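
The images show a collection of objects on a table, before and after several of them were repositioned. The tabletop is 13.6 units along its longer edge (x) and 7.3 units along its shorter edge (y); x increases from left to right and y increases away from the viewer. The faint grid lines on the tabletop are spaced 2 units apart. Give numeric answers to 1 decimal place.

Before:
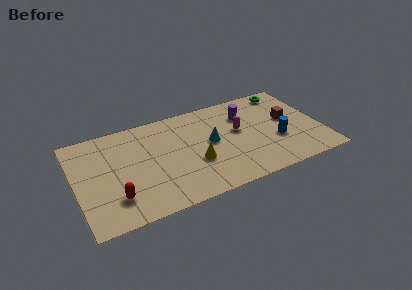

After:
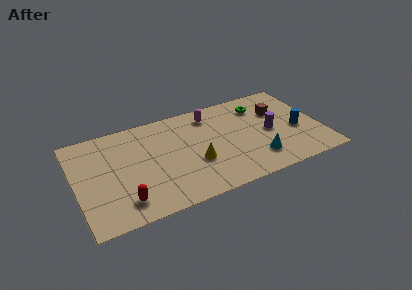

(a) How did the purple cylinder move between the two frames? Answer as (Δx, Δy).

(1.2, -1.8)

The purple cylinder started near (9.6, 5.3) and ended near (10.8, 3.5).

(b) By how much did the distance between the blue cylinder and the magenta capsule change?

+2.9

Before: roughly 2.5 units apart; after: 5.4. That's 2.9 units further apart.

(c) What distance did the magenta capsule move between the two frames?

2.3

The magenta capsule moved from about (9.1, 4.2) to (7.7, 6.0), a distance of √(1.4² + 1.8²) ≈ 2.3.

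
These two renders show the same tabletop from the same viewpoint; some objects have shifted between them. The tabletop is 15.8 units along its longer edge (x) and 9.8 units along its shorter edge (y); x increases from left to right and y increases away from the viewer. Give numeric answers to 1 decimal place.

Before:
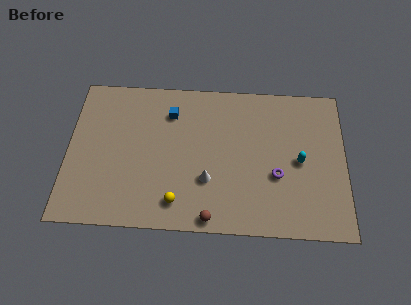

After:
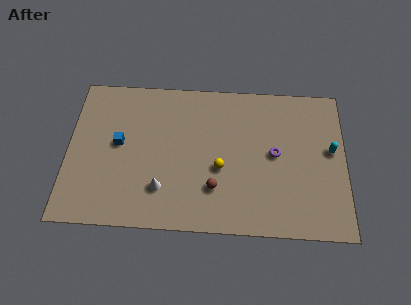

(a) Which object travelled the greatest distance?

the blue cube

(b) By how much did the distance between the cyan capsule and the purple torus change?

+1.6

Before: roughly 1.6 units apart; after: 3.2. That's 1.6 units further apart.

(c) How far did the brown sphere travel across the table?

1.9

From (8.2, 0.8) to (8.4, 2.7), the brown sphere covered √(0.2² + 1.9²) ≈ 1.9 units.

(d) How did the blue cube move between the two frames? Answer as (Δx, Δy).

(-2.9, -2.2)

The blue cube was at about (5.8, 7.5) and moved to about (2.9, 5.3).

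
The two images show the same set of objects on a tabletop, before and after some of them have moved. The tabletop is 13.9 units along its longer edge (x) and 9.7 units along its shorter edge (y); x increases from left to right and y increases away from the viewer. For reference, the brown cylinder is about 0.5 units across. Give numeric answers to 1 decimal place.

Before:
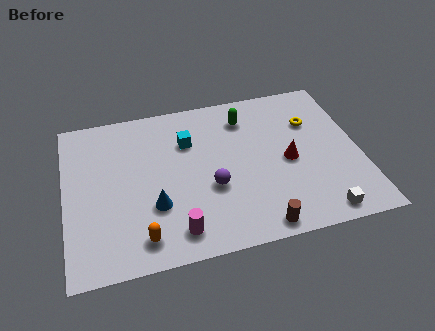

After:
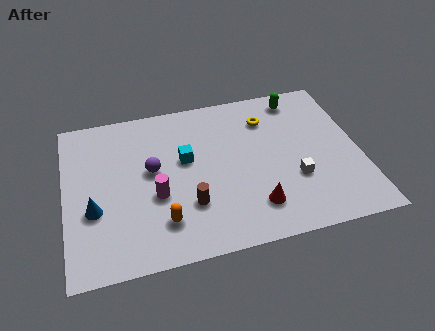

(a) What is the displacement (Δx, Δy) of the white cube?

(-1.0, 2.3)

The white cube started near (11.7, 1.0) and ended near (10.7, 3.3).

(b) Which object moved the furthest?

the brown cylinder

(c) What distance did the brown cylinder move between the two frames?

3.7

The brown cylinder moved from about (8.8, 0.9) to (5.7, 2.9), a distance of √(3.1² + 2.0²) ≈ 3.7.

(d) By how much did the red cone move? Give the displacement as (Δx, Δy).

(-1.8, -2.4)

The red cone was at about (10.5, 4.5) and moved to about (8.7, 2.1).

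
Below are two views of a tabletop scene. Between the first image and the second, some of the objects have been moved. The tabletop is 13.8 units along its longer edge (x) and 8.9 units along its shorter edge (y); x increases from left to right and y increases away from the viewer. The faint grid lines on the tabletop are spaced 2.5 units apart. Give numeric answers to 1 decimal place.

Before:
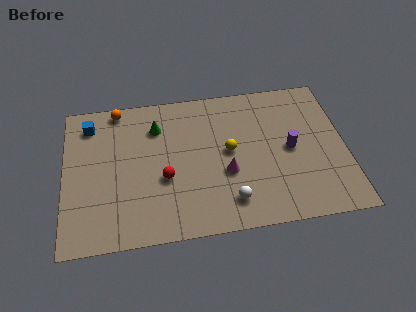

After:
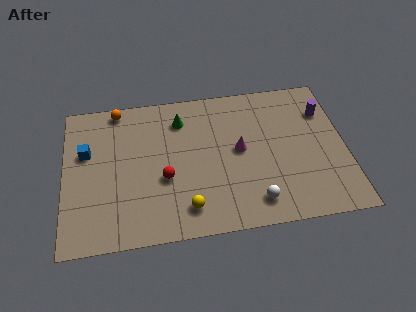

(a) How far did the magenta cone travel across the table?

1.5

The magenta cone was near (7.9, 3.4) before and (8.6, 4.7) after, so it travelled √(0.7² + 1.3²) ≈ 1.5 units.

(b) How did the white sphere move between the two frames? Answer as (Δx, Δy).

(1.2, -0.2)

The white sphere started near (8.0, 1.7) and ended near (9.2, 1.5).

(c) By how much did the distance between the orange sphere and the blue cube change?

+1.4

They were about 1.6 units apart before and 3.0 after — 1.4 units further apart.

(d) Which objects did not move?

the orange sphere and the red sphere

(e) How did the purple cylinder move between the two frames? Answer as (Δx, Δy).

(1.8, 2.1)

From the two frames, the purple cylinder sits at roughly (11.1, 4.4) before and (12.9, 6.5) after.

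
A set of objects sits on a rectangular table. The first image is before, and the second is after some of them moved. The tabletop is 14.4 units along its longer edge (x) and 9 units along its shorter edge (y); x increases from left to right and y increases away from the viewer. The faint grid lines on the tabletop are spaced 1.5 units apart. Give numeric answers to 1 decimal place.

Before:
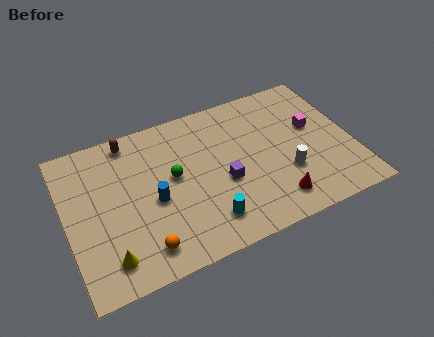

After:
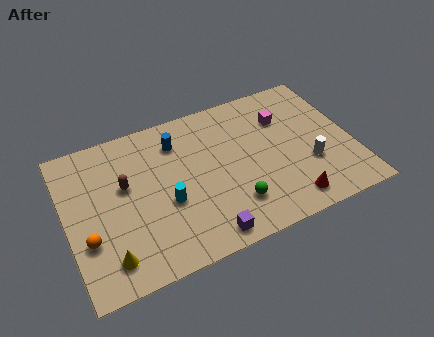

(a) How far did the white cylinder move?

1.2

The white cylinder was near (10.9, 3.0) before and (12.1, 3.1) after, so it travelled √(1.2² + 0.1²) ≈ 1.2 units.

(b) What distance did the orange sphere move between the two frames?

3.0

From (3.5, 1.5) to (0.9, 3.0), the orange sphere covered √(2.6² + 1.5²) ≈ 3.0 units.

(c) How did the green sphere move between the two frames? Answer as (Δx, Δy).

(2.7, -2.8)

The green sphere was at about (5.4, 5.0) and moved to about (8.1, 2.2).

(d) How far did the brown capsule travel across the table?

2.6

From (3.5, 8.0) to (3.0, 5.4), the brown capsule covered √(0.5² + 2.6²) ≈ 2.6 units.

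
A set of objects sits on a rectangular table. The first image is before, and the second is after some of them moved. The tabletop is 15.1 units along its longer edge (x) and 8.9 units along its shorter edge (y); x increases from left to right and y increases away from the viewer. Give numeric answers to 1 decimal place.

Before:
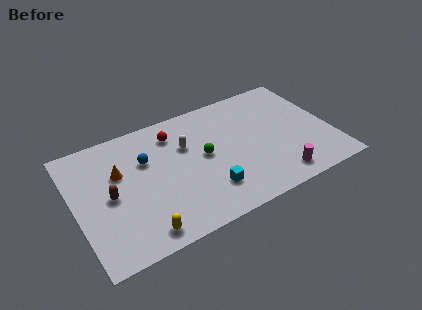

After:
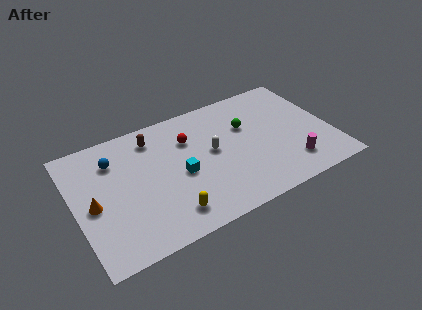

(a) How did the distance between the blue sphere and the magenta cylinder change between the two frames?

+2.5

Before: roughly 8.5 units apart; after: 11.0. That's 2.5 units further apart.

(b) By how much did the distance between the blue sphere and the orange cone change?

+1.4

The distance was about 1.6 in the first image and 3.0 in the second, so they moved 1.4 units further apart.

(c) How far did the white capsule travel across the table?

1.8

The white capsule was near (6.7, 5.9) before and (8.1, 4.8) after, so it travelled √(1.4² + 1.1²) ≈ 1.8 units.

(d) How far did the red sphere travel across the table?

1.1

The red sphere moved from about (6.1, 7.1) to (6.9, 6.3), a distance of √(0.8² + 0.8²) ≈ 1.1.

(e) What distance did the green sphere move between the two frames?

2.9

From (7.6, 4.7) to (10.3, 5.8), the green sphere covered √(2.7² + 1.1²) ≈ 2.9 units.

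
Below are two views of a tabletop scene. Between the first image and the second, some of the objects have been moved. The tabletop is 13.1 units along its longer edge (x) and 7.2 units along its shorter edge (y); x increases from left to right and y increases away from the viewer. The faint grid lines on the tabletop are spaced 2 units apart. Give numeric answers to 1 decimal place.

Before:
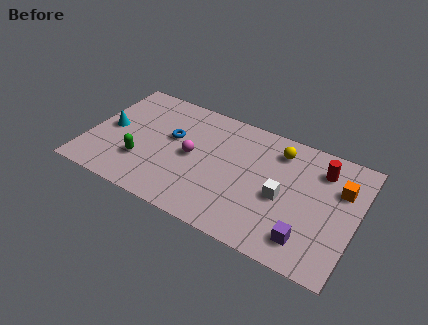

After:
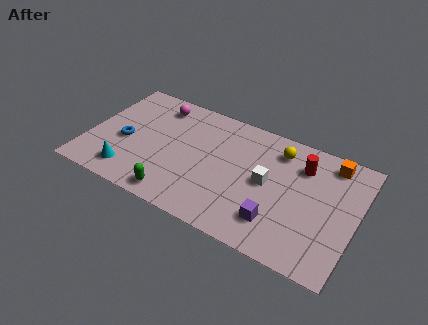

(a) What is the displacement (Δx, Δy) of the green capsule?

(1.9, -1.3)

The green capsule started near (2.8, 2.2) and ended near (4.7, 0.9).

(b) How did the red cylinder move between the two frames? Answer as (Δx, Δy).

(-0.9, -0.2)

From the two frames, the red cylinder sits at roughly (11.2, 5.6) before and (10.3, 5.4) after.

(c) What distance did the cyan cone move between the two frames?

2.6

The cyan cone moved from about (1.0, 3.6) to (2.3, 1.3), a distance of √(1.3² + 2.3²) ≈ 2.6.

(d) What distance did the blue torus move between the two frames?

2.5

The blue torus moved from about (4.0, 4.3) to (1.8, 3.1), a distance of √(2.2² + 1.2²) ≈ 2.5.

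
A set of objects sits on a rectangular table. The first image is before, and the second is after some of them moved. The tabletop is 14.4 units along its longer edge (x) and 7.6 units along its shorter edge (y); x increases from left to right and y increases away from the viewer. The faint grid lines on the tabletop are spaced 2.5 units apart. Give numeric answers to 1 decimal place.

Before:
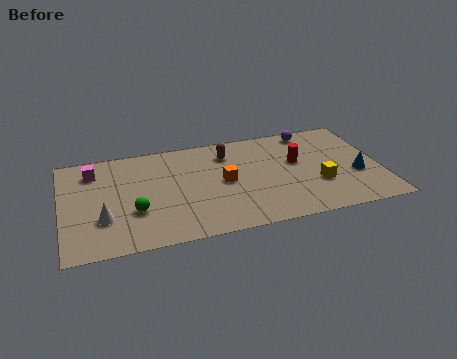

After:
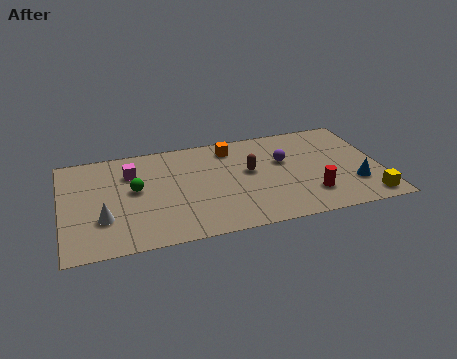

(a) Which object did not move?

the white cone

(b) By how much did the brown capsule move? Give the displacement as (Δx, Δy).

(0.9, -1.6)

The brown capsule was at about (7.6, 5.9) and moved to about (8.5, 4.3).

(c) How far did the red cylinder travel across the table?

2.6

The red cylinder was near (10.7, 4.5) before and (11.1, 1.9) after, so it travelled √(0.4² + 2.6²) ≈ 2.6 units.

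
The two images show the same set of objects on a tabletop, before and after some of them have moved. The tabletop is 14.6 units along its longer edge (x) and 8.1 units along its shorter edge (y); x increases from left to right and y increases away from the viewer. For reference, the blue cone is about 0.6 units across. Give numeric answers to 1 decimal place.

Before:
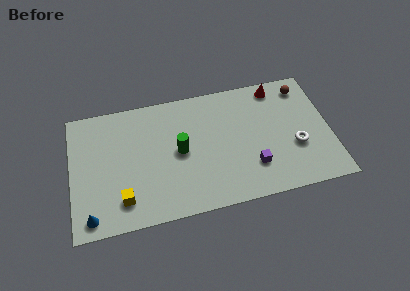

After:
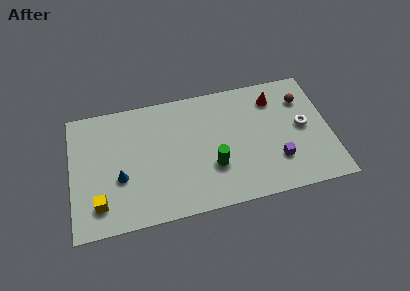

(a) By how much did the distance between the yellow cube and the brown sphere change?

+0.8

Before: roughly 11.7 units apart; after: 12.5. That's 0.8 units further apart.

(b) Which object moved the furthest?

the blue cone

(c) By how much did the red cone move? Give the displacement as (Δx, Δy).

(-0.2, -0.7)

The red cone was at about (11.8, 7.1) and moved to about (11.6, 6.4).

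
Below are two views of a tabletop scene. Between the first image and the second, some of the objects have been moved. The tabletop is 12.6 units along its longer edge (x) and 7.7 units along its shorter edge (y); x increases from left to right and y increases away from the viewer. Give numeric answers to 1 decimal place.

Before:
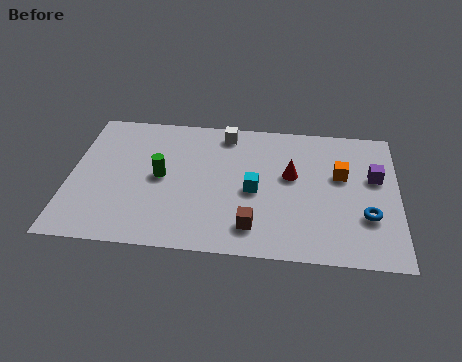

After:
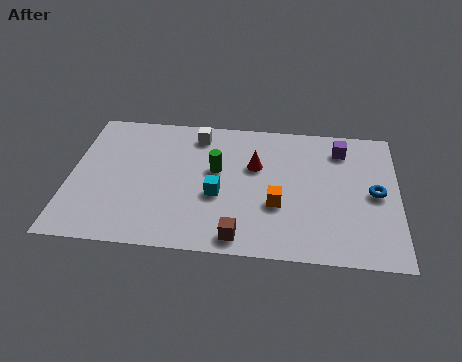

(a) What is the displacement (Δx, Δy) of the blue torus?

(0.3, 1.3)

The blue torus was at about (11.4, 2.5) and moved to about (11.7, 3.8).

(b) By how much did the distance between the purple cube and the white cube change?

-0.5

They were about 6.1 units apart before and 5.6 after — 0.5 units closer together.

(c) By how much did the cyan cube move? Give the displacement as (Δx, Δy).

(-1.4, -0.4)

The cyan cube started near (7.1, 3.5) and ended near (5.7, 3.1).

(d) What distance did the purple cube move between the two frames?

2.0

The purple cube was near (11.7, 4.7) before and (10.4, 6.2) after, so it travelled √(1.3² + 1.5²) ≈ 2.0 units.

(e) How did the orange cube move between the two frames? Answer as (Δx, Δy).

(-2.4, -1.9)

From the two frames, the orange cube sits at roughly (10.4, 4.7) before and (8.0, 2.8) after.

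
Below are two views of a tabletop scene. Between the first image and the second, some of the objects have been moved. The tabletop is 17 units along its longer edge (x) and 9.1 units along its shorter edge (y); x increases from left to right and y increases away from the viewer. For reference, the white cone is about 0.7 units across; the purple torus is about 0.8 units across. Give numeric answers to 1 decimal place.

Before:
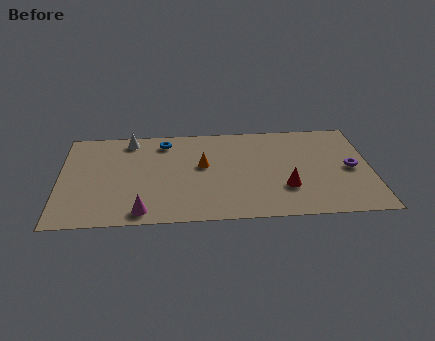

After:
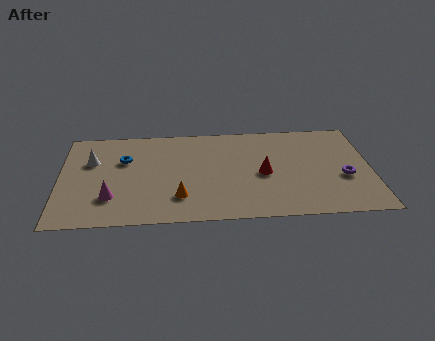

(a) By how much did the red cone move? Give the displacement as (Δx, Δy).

(-1.2, 1.4)

From the two frames, the red cone sits at roughly (12.3, 2.8) before and (11.1, 4.2) after.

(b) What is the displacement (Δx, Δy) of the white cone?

(-2.1, -1.9)

The white cone was at about (3.8, 7.9) and moved to about (1.7, 6.0).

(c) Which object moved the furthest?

the orange cone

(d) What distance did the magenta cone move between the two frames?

2.2

The magenta cone was near (4.5, 1.1) before and (2.8, 2.5) after, so it travelled √(1.7² + 1.4²) ≈ 2.2 units.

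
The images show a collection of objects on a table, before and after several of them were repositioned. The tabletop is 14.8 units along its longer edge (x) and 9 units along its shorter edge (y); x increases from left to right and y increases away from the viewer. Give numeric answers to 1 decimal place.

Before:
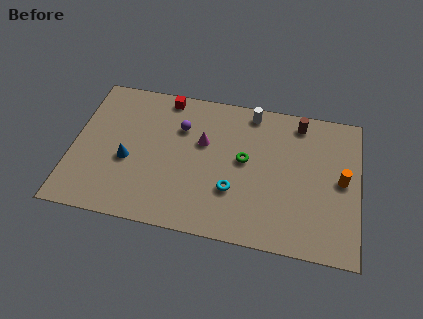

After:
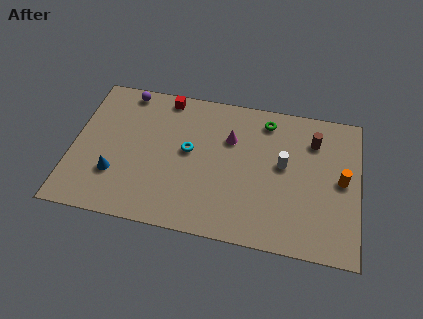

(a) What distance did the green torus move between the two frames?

2.9

From (8.9, 4.9) to (9.9, 7.6), the green torus covered √(1.0² + 2.7²) ≈ 2.9 units.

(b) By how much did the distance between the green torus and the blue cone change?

+2.9

They were about 6.1 units apart before and 9.0 after — 2.9 units further apart.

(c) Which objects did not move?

the orange cylinder and the red cube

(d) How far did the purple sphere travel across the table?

3.5

The purple sphere moved from about (5.5, 6.3) to (2.5, 8.1), a distance of √(3.0² + 1.8²) ≈ 3.5.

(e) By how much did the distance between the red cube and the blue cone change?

+1.2

The distance was about 4.7 in the first image and 5.9 in the second, so they moved 1.2 units further apart.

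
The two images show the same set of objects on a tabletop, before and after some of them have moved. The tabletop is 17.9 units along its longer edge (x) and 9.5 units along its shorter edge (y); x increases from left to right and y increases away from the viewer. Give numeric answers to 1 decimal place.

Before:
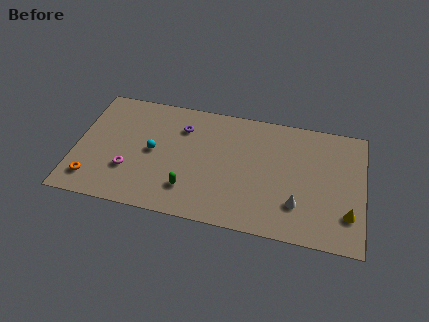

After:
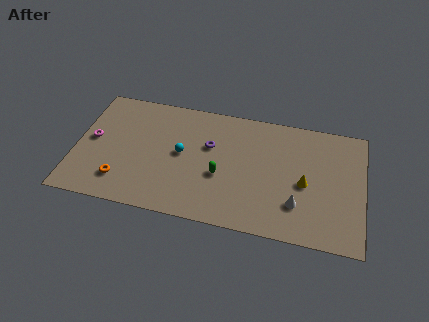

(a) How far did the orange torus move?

1.8

From (1.2, 1.8) to (3.0, 2.1), the orange torus covered √(1.8² + 0.3²) ≈ 1.8 units.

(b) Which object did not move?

the white cone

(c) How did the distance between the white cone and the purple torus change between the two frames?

-2.1

They were about 8.7 units apart before and 6.6 after — 2.1 units closer together.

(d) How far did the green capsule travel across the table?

2.4

The green capsule was near (7.2, 2.3) before and (9.1, 3.8) after, so it travelled √(1.9² + 1.5²) ≈ 2.4 units.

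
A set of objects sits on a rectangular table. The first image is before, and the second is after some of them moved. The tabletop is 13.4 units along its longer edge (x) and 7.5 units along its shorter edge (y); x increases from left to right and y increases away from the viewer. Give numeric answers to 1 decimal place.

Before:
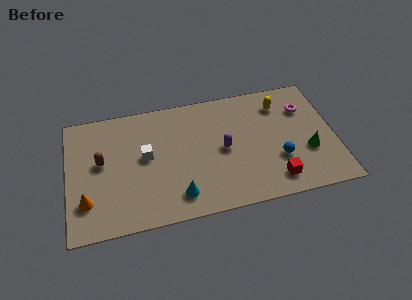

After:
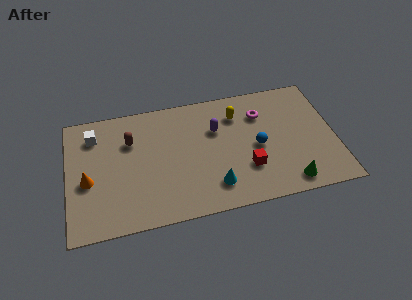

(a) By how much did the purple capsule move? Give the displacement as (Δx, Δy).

(-0.3, 1.3)

The purple capsule started near (7.8, 3.7) and ended near (7.5, 5.0).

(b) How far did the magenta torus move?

2.2

The magenta torus moved from about (12.0, 5.4) to (9.8, 5.5), a distance of √(2.2² + 0.1²) ≈ 2.2.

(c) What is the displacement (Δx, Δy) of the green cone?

(-1.1, -1.7)

The green cone started near (12.0, 2.7) and ended near (10.9, 1.0).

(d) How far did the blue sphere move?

1.4

The blue sphere was near (10.5, 2.5) before and (9.5, 3.5) after, so it travelled √(1.0² + 1.0²) ≈ 1.4 units.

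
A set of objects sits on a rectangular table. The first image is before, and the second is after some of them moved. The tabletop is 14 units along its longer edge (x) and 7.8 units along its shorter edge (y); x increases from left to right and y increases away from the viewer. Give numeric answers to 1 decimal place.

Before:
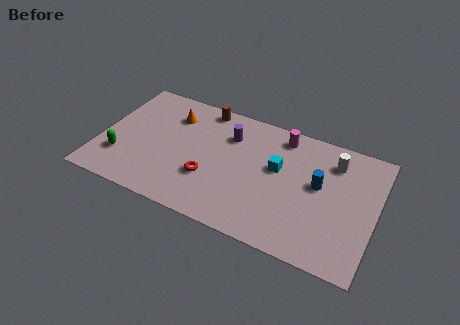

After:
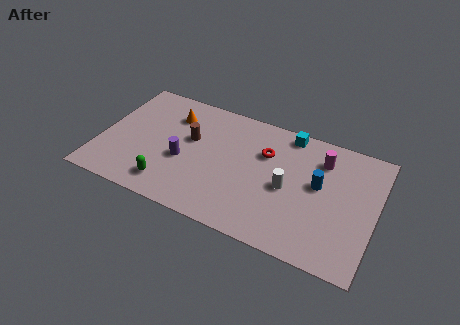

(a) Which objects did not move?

the orange cone and the blue cylinder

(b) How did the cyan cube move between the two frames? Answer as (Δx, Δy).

(0.3, 2.4)

From the two frames, the cyan cube sits at roughly (9.0, 4.6) before and (9.3, 7.0) after.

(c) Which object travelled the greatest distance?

the red torus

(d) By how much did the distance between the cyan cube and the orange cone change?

+0.3

Before: roughly 5.7 units apart; after: 6.0. That's 0.3 units further apart.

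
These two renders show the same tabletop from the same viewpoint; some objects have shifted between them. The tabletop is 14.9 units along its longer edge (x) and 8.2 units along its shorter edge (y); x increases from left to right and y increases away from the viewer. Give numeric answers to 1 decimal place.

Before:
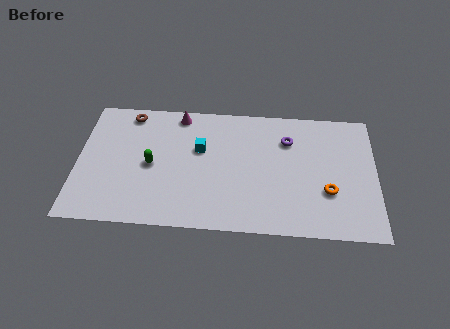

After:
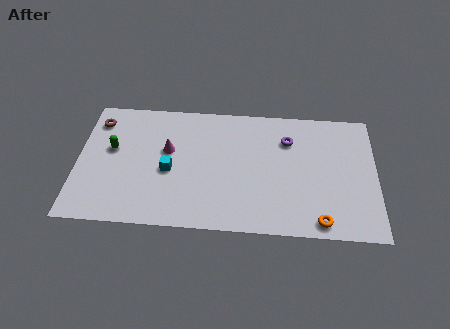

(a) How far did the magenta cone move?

2.5

From (5.0, 7.3) to (4.5, 4.9), the magenta cone covered √(0.5² + 2.4²) ≈ 2.5 units.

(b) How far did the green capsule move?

2.2

The green capsule moved from about (3.7, 3.9) to (1.7, 4.8), a distance of √(2.0² + 0.9²) ≈ 2.2.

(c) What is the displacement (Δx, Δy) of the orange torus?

(-0.4, -1.9)

From the two frames, the orange torus sits at roughly (12.5, 2.8) before and (12.1, 0.9) after.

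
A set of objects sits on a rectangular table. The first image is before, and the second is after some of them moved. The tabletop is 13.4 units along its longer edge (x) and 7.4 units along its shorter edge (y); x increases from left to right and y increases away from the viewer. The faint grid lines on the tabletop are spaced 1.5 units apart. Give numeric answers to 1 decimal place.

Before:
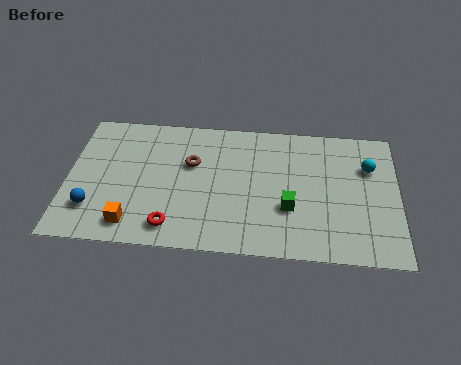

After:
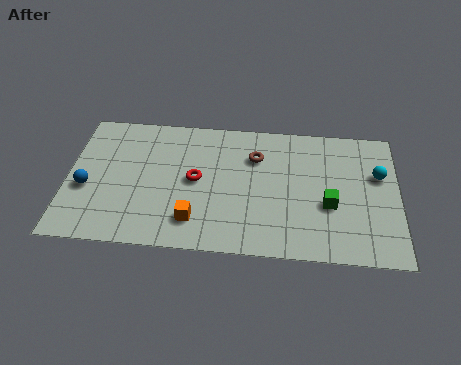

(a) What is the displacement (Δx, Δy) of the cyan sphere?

(0.4, -0.4)

The cyan sphere was at about (12.2, 5.1) and moved to about (12.6, 4.7).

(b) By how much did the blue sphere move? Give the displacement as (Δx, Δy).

(-0.3, 1.1)

The blue sphere was at about (1.1, 1.9) and moved to about (0.8, 3.0).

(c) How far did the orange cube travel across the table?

2.5

From (2.7, 1.2) to (5.2, 1.6), the orange cube covered √(2.5² + 0.4²) ≈ 2.5 units.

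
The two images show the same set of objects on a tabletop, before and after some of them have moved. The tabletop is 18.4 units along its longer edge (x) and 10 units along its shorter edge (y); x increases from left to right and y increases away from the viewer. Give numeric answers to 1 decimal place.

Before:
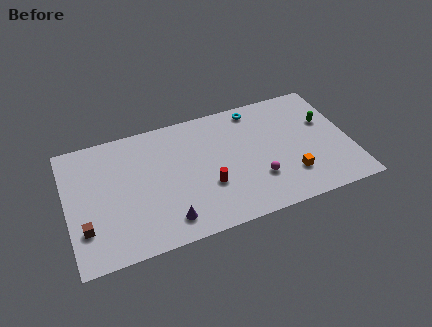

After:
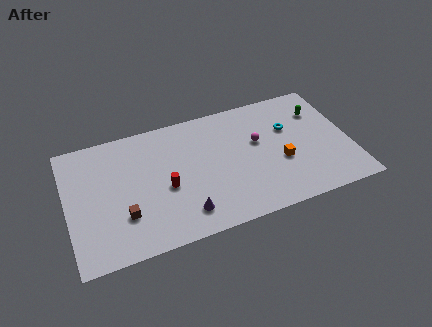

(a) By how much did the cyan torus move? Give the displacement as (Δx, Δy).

(2.0, -2.3)

The cyan torus started near (12.6, 8.8) and ended near (14.6, 6.5).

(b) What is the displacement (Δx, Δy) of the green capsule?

(-0.3, 1.0)

From the two frames, the green capsule sits at roughly (17.0, 6.3) before and (16.7, 7.3) after.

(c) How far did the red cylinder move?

2.8

From (9.0, 3.5) to (6.3, 4.3), the red cylinder covered √(2.7² + 0.8²) ≈ 2.8 units.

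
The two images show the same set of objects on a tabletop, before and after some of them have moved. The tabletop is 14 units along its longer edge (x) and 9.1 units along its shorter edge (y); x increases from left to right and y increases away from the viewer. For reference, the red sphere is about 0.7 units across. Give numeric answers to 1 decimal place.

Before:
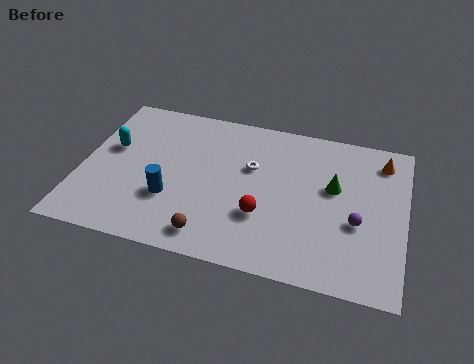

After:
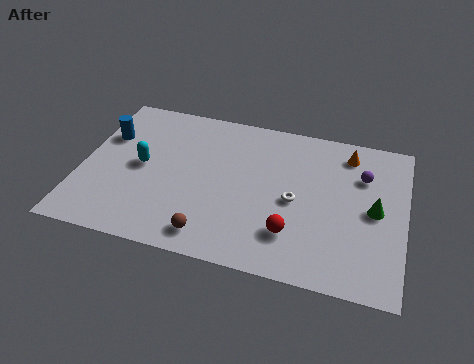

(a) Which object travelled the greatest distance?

the blue cylinder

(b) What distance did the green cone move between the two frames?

2.0

The green cone moved from about (10.9, 5.4) to (12.7, 4.5), a distance of √(1.8² + 0.9²) ≈ 2.0.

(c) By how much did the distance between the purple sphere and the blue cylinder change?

+3.2

They were about 8.0 units apart before and 11.2 after — 3.2 units further apart.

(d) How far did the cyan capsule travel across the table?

1.6

The cyan capsule was near (1.2, 5.4) before and (2.6, 4.6) after, so it travelled √(1.4² + 0.8²) ≈ 1.6 units.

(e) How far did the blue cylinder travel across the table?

4.4

From (4.0, 3.0) to (0.9, 6.1), the blue cylinder covered √(3.1² + 3.1²) ≈ 4.4 units.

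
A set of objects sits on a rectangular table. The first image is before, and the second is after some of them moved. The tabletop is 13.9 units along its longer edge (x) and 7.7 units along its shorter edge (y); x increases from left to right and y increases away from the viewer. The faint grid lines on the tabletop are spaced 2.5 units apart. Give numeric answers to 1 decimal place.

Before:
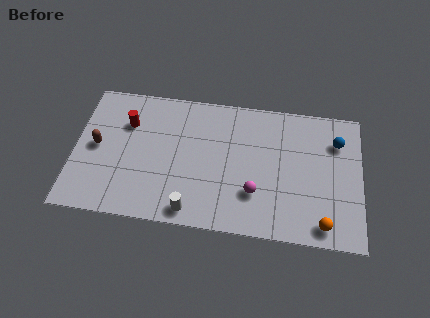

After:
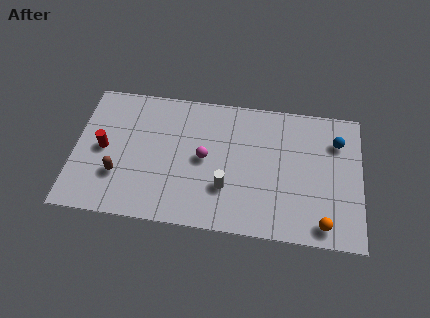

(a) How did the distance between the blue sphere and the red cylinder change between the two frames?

+1.3

The distance was about 10.2 in the first image and 11.5 in the second, so they moved 1.3 units further apart.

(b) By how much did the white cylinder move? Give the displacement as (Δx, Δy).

(1.6, 1.5)

From the two frames, the white cylinder sits at roughly (5.8, 0.9) before and (7.4, 2.4) after.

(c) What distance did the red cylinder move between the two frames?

1.9

The red cylinder was near (2.5, 5.4) before and (1.4, 3.8) after, so it travelled √(1.1² + 1.6²) ≈ 1.9 units.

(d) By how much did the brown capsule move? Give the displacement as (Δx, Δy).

(1.1, -1.5)

From the two frames, the brown capsule sits at roughly (1.1, 3.9) before and (2.2, 2.4) after.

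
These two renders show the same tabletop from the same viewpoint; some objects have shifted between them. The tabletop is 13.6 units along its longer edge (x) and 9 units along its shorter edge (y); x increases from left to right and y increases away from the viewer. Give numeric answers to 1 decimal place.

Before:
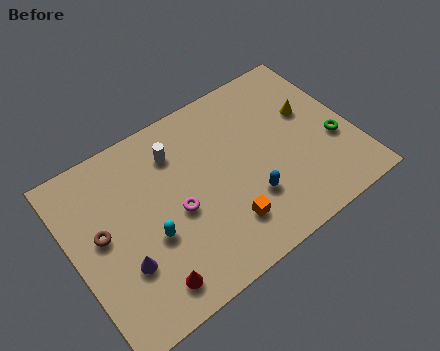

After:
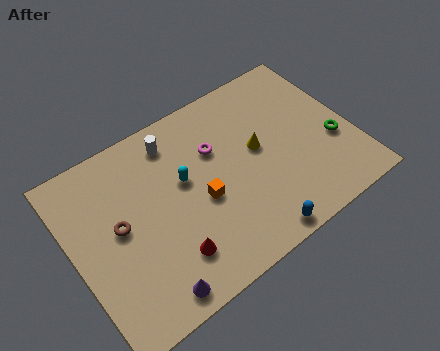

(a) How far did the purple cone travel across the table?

2.1

From (2.1, 2.9) to (3.0, 1.0), the purple cone covered √(0.9² + 1.9²) ≈ 2.1 units.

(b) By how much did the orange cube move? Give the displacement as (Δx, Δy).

(-0.8, 1.8)

The orange cube started near (6.9, 2.1) and ended near (6.1, 3.9).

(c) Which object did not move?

the green torus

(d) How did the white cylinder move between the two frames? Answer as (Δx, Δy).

(0.0, 0.6)

The white cylinder started near (5.4, 6.9) and ended near (5.4, 7.5).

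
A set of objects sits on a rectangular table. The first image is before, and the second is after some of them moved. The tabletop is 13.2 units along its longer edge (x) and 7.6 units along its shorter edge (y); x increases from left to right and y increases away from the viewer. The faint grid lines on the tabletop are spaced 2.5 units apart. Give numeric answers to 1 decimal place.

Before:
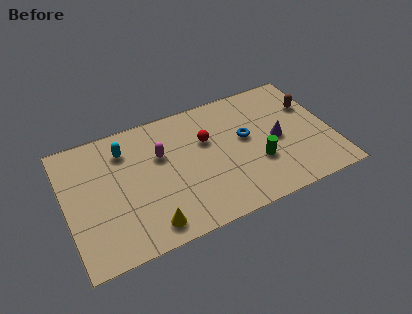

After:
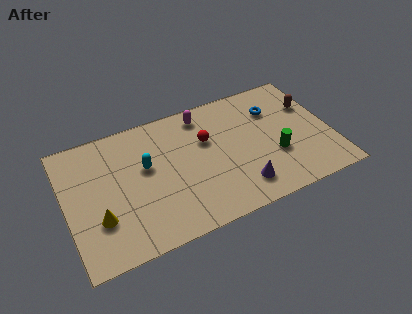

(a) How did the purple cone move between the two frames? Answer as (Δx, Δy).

(-2.1, -2.1)

The purple cone started near (10.5, 3.6) and ended near (8.4, 1.5).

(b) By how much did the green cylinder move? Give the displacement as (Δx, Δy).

(0.9, 0.1)

From the two frames, the green cylinder sits at roughly (9.4, 2.6) before and (10.3, 2.7) after.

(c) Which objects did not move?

the brown capsule and the red sphere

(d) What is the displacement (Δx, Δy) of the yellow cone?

(-2.3, 1.3)

The yellow cone was at about (3.8, 1.1) and moved to about (1.5, 2.4).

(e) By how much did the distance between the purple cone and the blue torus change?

+2.9

They were about 1.7 units apart before and 4.6 after — 2.9 units further apart.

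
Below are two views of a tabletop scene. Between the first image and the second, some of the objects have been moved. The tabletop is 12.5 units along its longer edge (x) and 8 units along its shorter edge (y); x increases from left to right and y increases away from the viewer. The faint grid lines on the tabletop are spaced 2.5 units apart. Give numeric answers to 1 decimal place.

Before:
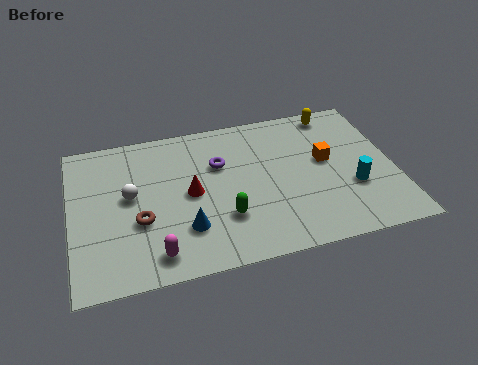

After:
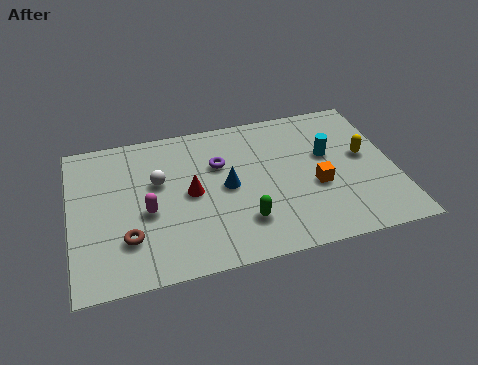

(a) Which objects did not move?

the red cone and the purple torus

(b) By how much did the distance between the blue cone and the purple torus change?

-2.1

Before: roughly 3.4 units apart; after: 1.3. That's 2.1 units closer together.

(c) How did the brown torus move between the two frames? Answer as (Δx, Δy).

(-0.5, -0.8)

The brown torus was at about (2.6, 3.0) and moved to about (2.1, 2.2).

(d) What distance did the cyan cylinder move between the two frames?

2.2

From (10.8, 2.8) to (10.0, 4.8), the cyan cylinder covered √(0.8² + 2.0²) ≈ 2.2 units.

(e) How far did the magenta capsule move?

2.2

From (3.1, 1.2) to (2.9, 3.4), the magenta capsule covered √(0.2² + 2.2²) ≈ 2.2 units.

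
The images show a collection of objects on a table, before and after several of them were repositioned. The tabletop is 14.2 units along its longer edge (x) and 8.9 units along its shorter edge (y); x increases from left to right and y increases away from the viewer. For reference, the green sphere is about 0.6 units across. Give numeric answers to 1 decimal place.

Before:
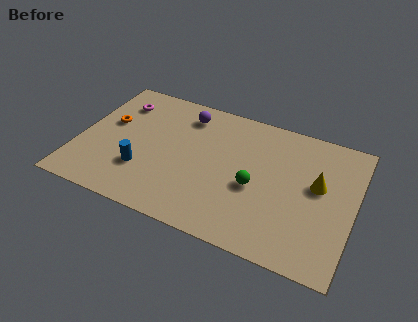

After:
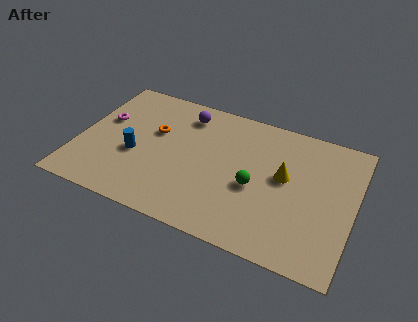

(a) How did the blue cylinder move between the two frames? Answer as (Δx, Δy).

(-0.5, 0.9)

The blue cylinder was at about (3.5, 2.7) and moved to about (3.0, 3.6).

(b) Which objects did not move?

the green sphere and the purple sphere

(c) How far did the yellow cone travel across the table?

1.7

The yellow cone moved from about (12.3, 5.1) to (10.6, 5.0), a distance of √(1.7² + 0.1²) ≈ 1.7.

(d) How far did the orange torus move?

2.4

The orange torus was near (1.4, 5.3) before and (3.8, 5.5) after, so it travelled √(2.4² + 0.2²) ≈ 2.4 units.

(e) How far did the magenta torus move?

1.6

The magenta torus was near (1.7, 6.9) before and (1.1, 5.4) after, so it travelled √(0.6² + 1.5²) ≈ 1.6 units.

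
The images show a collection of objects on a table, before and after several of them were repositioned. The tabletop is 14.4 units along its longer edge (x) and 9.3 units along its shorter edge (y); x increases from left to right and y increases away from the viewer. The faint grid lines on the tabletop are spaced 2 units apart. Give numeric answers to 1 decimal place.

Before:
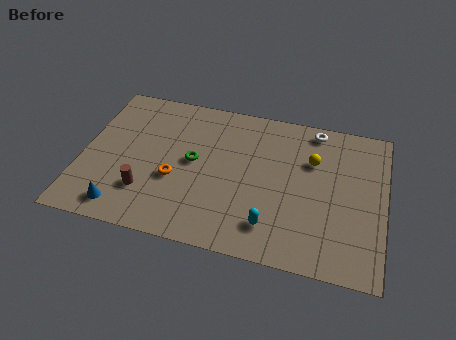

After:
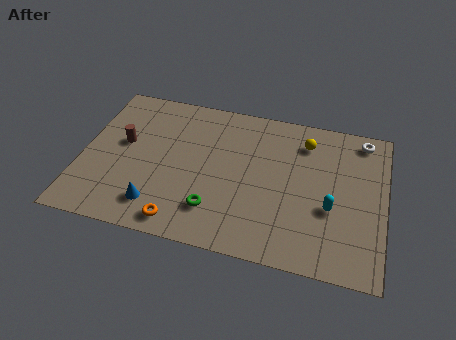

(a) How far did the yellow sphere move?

1.2

The yellow sphere moved from about (10.9, 6.3) to (10.5, 7.4), a distance of √(0.4² + 1.1²) ≈ 1.2.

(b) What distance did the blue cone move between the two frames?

1.7

The blue cone moved from about (2.2, 1.3) to (3.8, 1.8), a distance of √(1.6² + 0.5²) ≈ 1.7.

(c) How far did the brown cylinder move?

3.1

The brown cylinder moved from about (3.2, 2.5) to (1.9, 5.3), a distance of √(1.3² + 2.8²) ≈ 3.1.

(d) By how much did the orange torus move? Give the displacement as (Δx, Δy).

(0.5, -2.5)

The orange torus started near (4.5, 3.6) and ended near (5.0, 1.1).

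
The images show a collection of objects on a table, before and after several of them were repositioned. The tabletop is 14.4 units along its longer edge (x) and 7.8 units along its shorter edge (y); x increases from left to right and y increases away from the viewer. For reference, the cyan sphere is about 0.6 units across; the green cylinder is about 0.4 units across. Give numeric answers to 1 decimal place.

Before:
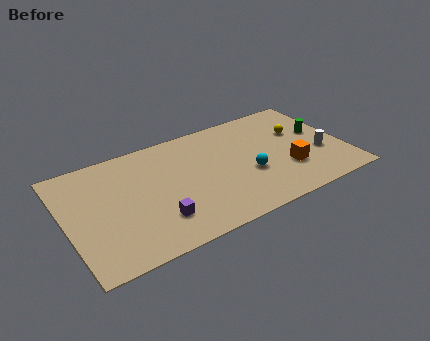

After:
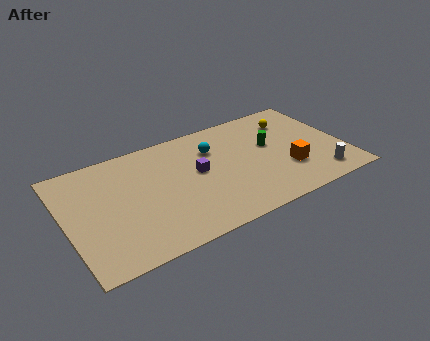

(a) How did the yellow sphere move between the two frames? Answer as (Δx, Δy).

(-0.2, 1.0)

The yellow sphere was at about (12.3, 5.0) and moved to about (12.1, 6.0).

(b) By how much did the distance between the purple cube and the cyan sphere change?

-3.4

The distance was about 5.0 in the first image and 1.6 in the second, so they moved 3.4 units closer together.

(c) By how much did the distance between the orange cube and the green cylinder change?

-0.6

They were about 2.8 units apart before and 2.2 after — 0.6 units closer together.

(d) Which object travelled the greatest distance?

the purple cube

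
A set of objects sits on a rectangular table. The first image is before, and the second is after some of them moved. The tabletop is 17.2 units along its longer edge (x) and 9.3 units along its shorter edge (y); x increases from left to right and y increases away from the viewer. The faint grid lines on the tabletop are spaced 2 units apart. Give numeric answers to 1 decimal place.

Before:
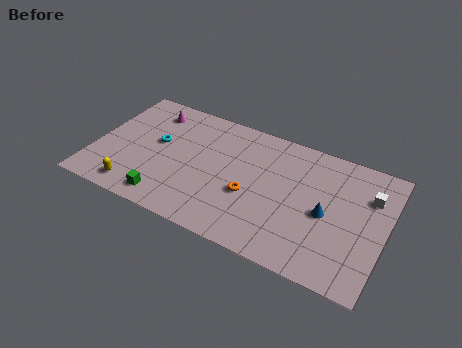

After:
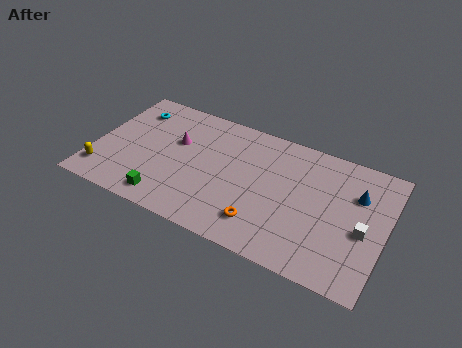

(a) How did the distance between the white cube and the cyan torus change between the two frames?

+2.0

They were about 12.6 units apart before and 14.6 after — 2.0 units further apart.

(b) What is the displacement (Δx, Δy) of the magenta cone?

(1.8, -1.8)

The magenta cone was at about (2.9, 7.6) and moved to about (4.7, 5.8).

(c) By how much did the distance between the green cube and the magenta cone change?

-2.1

Before: roughly 6.6 units apart; after: 4.5. That's 2.1 units closer together.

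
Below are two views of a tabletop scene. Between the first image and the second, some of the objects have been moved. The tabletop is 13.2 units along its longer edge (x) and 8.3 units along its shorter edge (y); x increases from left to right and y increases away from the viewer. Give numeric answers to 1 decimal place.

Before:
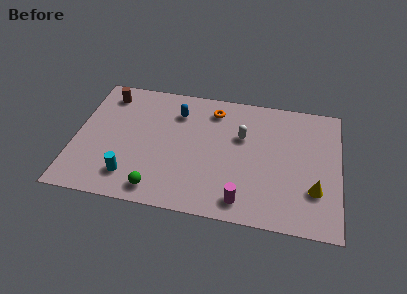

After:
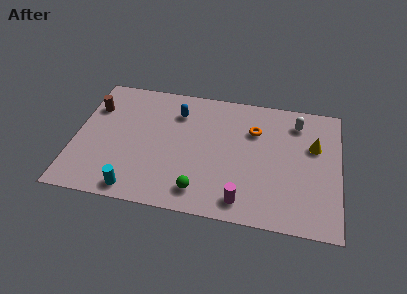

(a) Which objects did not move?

the blue capsule and the magenta cylinder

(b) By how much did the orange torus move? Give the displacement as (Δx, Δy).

(2.1, -1.0)

From the two frames, the orange torus sits at roughly (6.8, 6.8) before and (8.9, 5.8) after.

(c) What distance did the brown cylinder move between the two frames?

1.2

The brown cylinder moved from about (1.4, 6.9) to (0.8, 5.9), a distance of √(0.6² + 1.0²) ≈ 1.2.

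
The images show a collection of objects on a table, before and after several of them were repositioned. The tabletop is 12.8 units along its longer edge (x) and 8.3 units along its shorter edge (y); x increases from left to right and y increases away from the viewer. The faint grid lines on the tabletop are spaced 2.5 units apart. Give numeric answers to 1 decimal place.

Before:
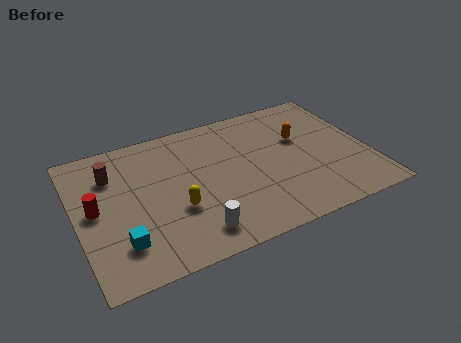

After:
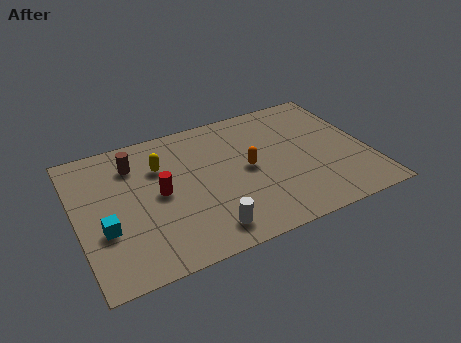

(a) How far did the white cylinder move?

0.5

From (4.8, 1.4) to (5.3, 1.3), the white cylinder covered √(0.5² + 0.1²) ≈ 0.5 units.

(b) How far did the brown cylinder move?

1.0

The brown cylinder was near (1.7, 6.1) before and (2.7, 6.4) after, so it travelled √(1.0² + 0.3²) ≈ 1.0 units.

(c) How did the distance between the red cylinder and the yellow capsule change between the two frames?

-2.0

Before: roughly 3.6 units apart; after: 1.6. That's 2.0 units closer together.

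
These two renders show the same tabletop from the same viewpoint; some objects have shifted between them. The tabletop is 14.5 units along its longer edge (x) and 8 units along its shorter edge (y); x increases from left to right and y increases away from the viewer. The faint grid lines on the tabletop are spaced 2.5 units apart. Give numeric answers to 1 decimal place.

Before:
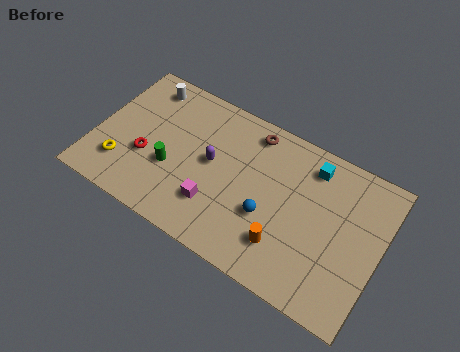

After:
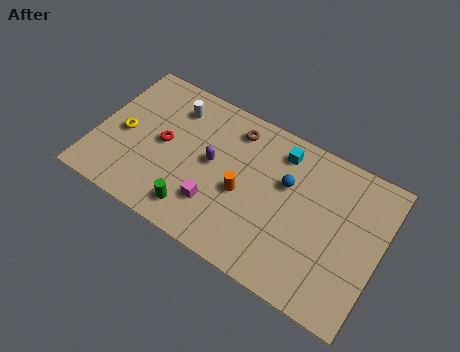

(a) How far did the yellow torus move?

1.7

From (1.6, 2.0) to (1.4, 3.7), the yellow torus covered √(0.2² + 1.7²) ≈ 1.7 units.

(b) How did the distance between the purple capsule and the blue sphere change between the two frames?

+0.4

They were about 3.4 units apart before and 3.8 after — 0.4 units further apart.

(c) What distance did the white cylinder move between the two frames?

1.7

The white cylinder moved from about (2.0, 6.8) to (3.6, 6.3), a distance of √(1.6² + 0.5²) ≈ 1.7.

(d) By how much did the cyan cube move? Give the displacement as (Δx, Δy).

(-1.6, 0.0)

The cyan cube started near (10.7, 6.6) and ended near (9.1, 6.6).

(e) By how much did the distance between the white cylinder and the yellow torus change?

-1.4

They were about 4.8 units apart before and 3.4 after — 1.4 units closer together.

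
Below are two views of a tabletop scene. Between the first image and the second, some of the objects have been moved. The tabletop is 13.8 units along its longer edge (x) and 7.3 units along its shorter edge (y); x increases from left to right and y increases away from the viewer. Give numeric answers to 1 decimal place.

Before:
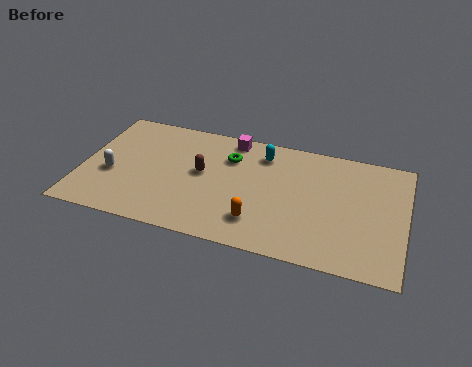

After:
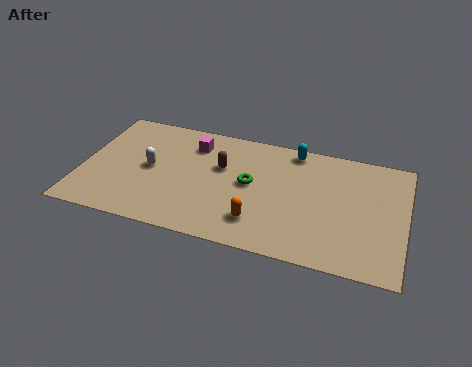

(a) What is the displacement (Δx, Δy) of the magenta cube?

(-1.6, -0.8)

The magenta cube was at about (6.2, 6.5) and moved to about (4.6, 5.7).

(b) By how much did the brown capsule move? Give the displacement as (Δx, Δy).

(0.8, 0.6)

From the two frames, the brown capsule sits at roughly (5.1, 4.0) before and (5.9, 4.6) after.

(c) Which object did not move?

the orange capsule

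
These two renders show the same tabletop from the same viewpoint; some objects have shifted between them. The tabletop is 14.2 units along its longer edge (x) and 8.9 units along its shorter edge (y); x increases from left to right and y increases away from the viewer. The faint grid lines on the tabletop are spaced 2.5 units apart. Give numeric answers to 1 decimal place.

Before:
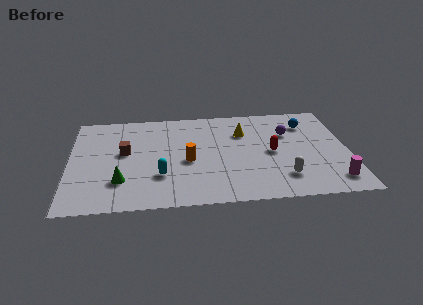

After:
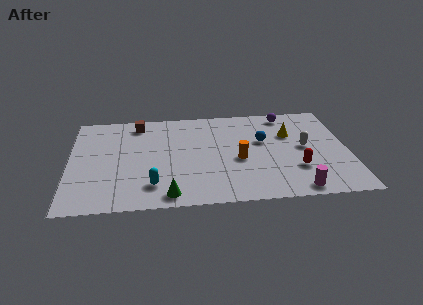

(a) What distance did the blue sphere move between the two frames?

2.7

The blue sphere was near (12.2, 6.8) before and (9.9, 5.4) after, so it travelled √(2.3² + 1.4²) ≈ 2.7 units.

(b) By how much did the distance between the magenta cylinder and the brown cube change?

-0.7

The distance was about 11.1 in the first image and 10.4 in the second, so they moved 0.7 units closer together.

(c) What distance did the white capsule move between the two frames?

2.9

The white capsule moved from about (10.8, 2.0) to (12.0, 4.6), a distance of √(1.2² + 2.6²) ≈ 2.9.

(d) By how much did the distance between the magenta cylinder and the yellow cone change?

-1.5

Before: roughly 6.5 units apart; after: 5.0. That's 1.5 units closer together.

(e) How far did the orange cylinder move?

2.6

From (6.0, 3.9) to (8.6, 3.8), the orange cylinder covered √(2.6² + 0.1²) ≈ 2.6 units.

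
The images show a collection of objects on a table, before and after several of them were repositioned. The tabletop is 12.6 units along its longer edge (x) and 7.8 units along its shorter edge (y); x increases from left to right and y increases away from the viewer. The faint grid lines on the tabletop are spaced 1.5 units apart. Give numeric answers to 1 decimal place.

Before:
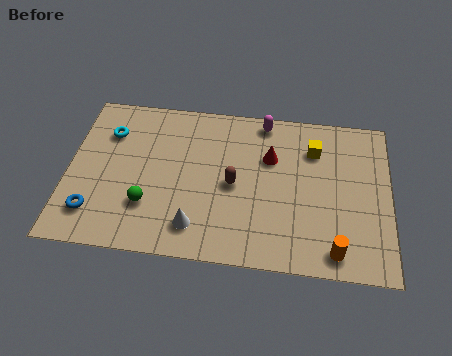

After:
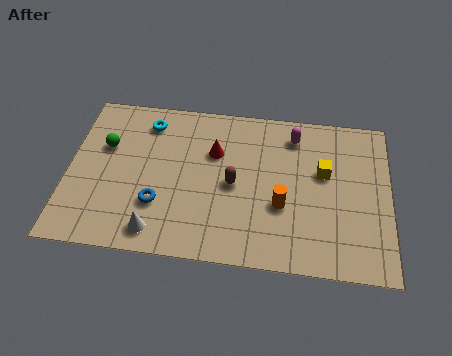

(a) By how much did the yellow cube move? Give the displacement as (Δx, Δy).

(0.4, -1.1)

From the two frames, the yellow cube sits at roughly (9.6, 5.8) before and (10.0, 4.7) after.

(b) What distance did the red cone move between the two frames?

2.2

From (7.9, 5.2) to (5.7, 5.2), the red cone covered √(2.2² + 0.0²) ≈ 2.2 units.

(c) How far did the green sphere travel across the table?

3.2

The green sphere moved from about (3.2, 2.3) to (1.4, 5.0), a distance of √(1.8² + 2.7²) ≈ 3.2.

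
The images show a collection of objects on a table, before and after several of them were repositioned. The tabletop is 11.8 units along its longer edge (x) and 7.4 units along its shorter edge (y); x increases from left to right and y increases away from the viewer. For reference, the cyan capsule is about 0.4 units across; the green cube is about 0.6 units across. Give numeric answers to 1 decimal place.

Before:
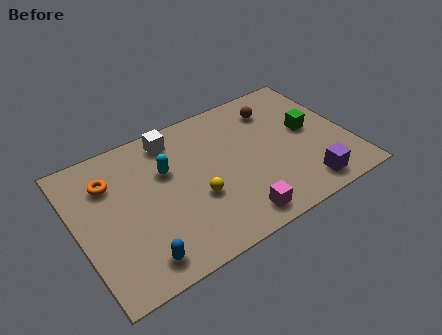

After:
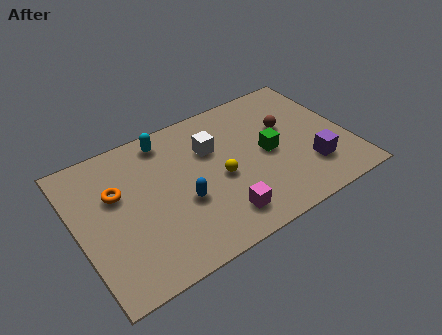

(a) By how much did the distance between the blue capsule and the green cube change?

-4.5

The distance was about 8.5 in the first image and 4.0 in the second, so they moved 4.5 units closer together.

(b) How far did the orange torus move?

0.7

From (1.6, 5.4) to (1.8, 4.7), the orange torus covered √(0.2² + 0.7²) ≈ 0.7 units.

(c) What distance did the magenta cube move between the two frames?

0.7

The magenta cube moved from about (6.4, 1.0) to (5.8, 1.4), a distance of √(0.6² + 0.4²) ≈ 0.7.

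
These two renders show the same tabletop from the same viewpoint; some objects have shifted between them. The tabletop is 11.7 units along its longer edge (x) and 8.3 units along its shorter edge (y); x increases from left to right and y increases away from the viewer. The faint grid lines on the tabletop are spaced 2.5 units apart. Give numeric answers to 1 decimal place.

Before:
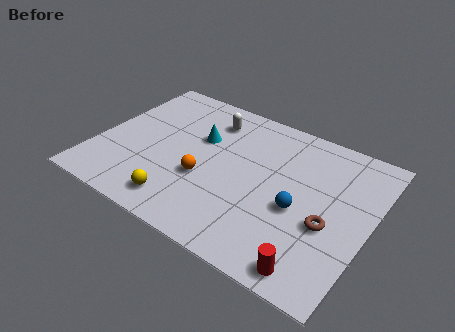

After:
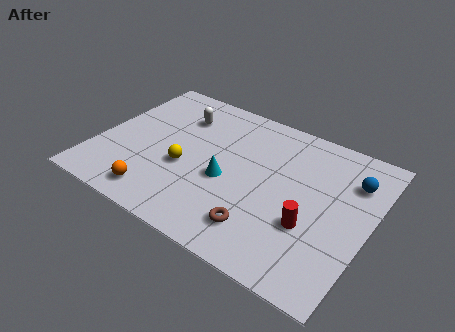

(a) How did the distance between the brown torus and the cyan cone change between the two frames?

-3.7

The distance was about 6.2 in the first image and 2.5 in the second, so they moved 3.7 units closer together.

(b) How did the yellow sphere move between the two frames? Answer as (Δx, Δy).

(-0.2, 2.0)

From the two frames, the yellow sphere sits at roughly (4.1, 1.3) before and (3.9, 3.3) after.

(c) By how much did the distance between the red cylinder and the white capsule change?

-0.8

Before: roughly 7.9 units apart; after: 7.1. That's 0.8 units closer together.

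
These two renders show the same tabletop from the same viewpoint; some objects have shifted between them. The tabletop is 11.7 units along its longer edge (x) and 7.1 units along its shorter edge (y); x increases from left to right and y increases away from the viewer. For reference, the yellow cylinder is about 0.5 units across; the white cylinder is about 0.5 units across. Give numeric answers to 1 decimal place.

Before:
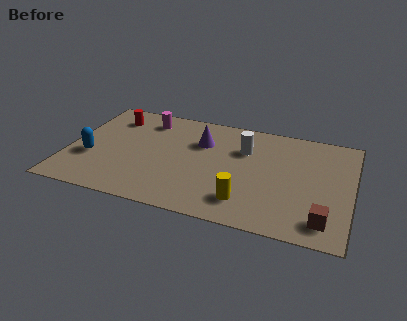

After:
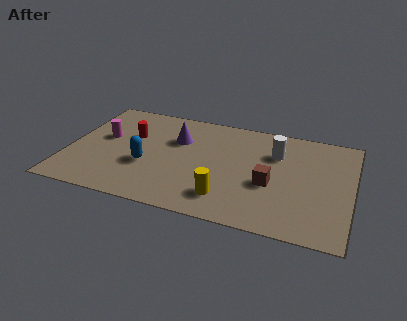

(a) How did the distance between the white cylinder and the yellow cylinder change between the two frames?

+0.5

They were about 3.4 units apart before and 3.9 after — 0.5 units further apart.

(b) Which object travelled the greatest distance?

the brown cube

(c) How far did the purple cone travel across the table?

1.0

The purple cone was near (5.4, 4.9) before and (4.4, 4.8) after, so it travelled √(1.0² + 0.1²) ≈ 1.0 units.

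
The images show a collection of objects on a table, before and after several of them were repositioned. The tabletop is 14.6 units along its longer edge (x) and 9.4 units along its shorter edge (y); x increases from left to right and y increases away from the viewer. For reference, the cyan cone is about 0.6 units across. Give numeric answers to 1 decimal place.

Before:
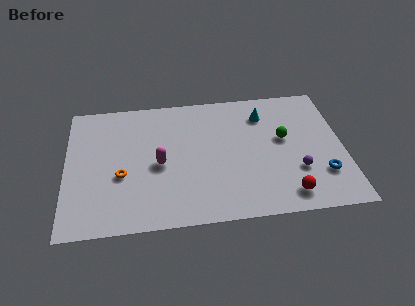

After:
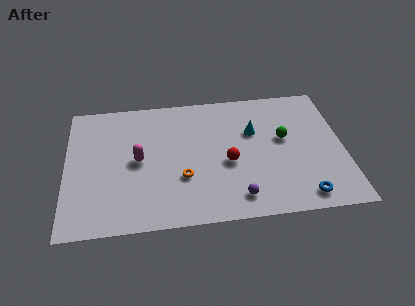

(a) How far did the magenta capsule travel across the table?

1.2

From (4.9, 4.3) to (3.8, 4.7), the magenta capsule covered √(1.1² + 0.4²) ≈ 1.2 units.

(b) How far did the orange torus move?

3.2

From (2.9, 3.7) to (6.1, 3.2), the orange torus covered √(3.2² + 0.5²) ≈ 3.2 units.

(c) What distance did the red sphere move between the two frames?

4.0

The red sphere was near (11.5, 1.4) before and (8.5, 4.0) after, so it travelled √(3.0² + 2.6²) ≈ 4.0 units.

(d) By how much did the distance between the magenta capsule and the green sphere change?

+1.0

The distance was about 6.7 in the first image and 7.7 in the second, so they moved 1.0 units further apart.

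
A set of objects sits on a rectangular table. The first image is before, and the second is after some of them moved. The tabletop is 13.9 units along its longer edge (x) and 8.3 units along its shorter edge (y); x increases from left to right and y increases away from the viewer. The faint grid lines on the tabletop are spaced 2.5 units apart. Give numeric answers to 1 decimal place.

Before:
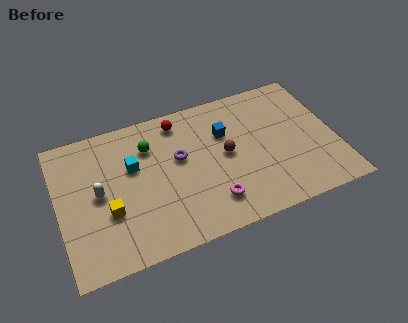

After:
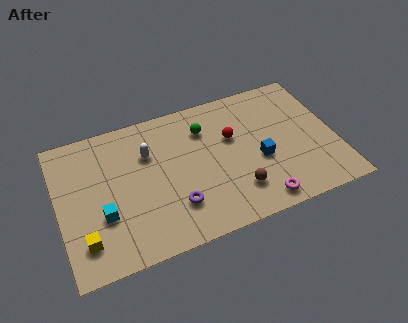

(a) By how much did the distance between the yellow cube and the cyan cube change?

-1.1

Before: roughly 2.6 units apart; after: 1.5. That's 1.1 units closer together.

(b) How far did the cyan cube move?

2.9

The cyan cube was near (3.8, 5.2) before and (2.1, 2.9) after, so it travelled √(1.7² + 2.3²) ≈ 2.9 units.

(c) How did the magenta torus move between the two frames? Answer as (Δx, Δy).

(2.3, -0.8)

The magenta torus was at about (7.4, 1.8) and moved to about (9.7, 1.0).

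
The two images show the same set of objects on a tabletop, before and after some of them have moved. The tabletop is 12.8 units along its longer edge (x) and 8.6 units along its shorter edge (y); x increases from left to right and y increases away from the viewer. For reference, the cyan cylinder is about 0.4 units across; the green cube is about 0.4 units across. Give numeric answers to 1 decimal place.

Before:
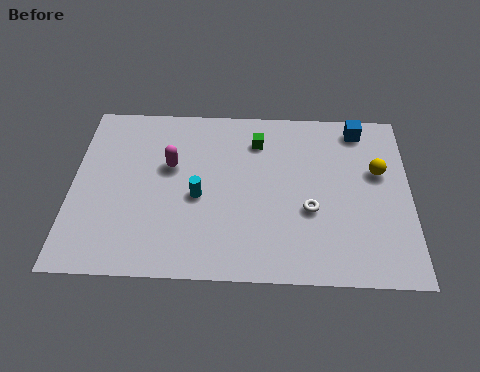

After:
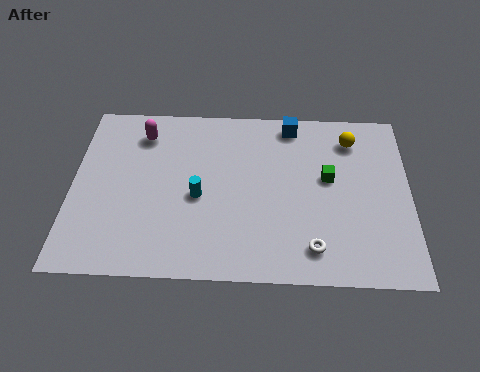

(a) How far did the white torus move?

1.8

The white torus moved from about (9.0, 3.3) to (9.1, 1.5), a distance of √(0.1² + 1.8²) ≈ 1.8.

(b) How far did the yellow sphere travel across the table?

1.9

The yellow sphere moved from about (11.6, 5.3) to (10.6, 6.9), a distance of √(1.0² + 1.6²) ≈ 1.9.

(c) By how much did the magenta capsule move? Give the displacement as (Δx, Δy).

(-1.1, 1.6)

The magenta capsule started near (3.7, 5.3) and ended near (2.6, 6.9).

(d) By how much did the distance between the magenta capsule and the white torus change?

+2.8

Before: roughly 5.7 units apart; after: 8.5. That's 2.8 units further apart.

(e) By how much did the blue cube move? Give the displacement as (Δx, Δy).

(-2.6, 0.1)

The blue cube started near (10.9, 7.5) and ended near (8.3, 7.6).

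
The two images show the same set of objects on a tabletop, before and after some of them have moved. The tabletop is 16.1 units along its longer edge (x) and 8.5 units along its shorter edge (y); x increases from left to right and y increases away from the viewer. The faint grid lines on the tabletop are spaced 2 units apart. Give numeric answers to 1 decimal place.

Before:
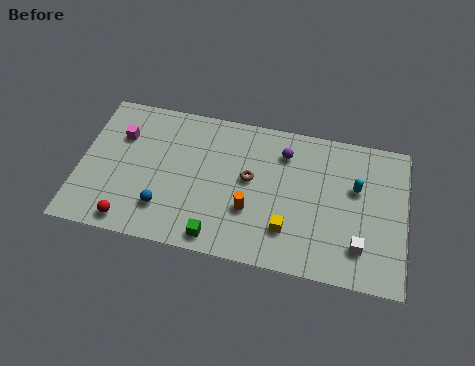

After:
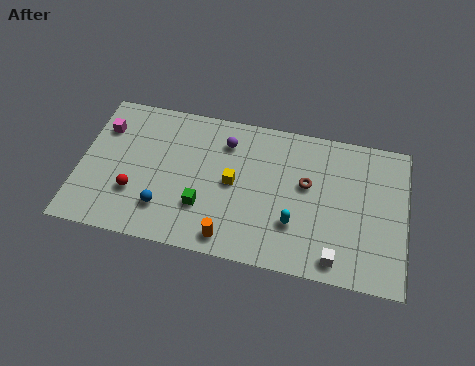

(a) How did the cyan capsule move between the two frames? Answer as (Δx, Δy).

(-2.9, -2.7)

The cyan capsule was at about (13.6, 5.3) and moved to about (10.7, 2.6).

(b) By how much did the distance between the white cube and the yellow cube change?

+2.6

The distance was about 3.5 in the first image and 6.1 in the second, so they moved 2.6 units further apart.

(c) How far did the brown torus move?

2.8

The brown torus was near (8.4, 4.7) before and (11.2, 5.0) after, so it travelled √(2.8² + 0.3²) ≈ 2.8 units.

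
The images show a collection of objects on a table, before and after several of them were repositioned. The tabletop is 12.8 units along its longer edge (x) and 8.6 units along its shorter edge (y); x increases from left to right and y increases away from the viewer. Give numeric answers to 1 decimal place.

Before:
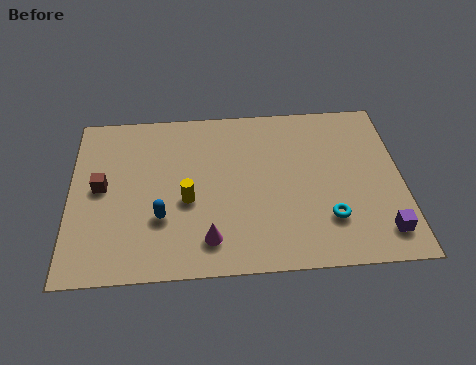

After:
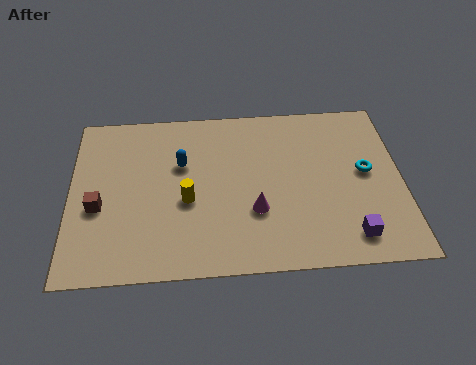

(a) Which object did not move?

the yellow cylinder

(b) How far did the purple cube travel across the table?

1.2

The purple cube moved from about (11.9, 1.5) to (10.7, 1.4), a distance of √(1.2² + 0.1²) ≈ 1.2.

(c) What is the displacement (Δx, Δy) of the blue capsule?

(0.8, 2.7)

The blue capsule started near (3.5, 2.8) and ended near (4.3, 5.5).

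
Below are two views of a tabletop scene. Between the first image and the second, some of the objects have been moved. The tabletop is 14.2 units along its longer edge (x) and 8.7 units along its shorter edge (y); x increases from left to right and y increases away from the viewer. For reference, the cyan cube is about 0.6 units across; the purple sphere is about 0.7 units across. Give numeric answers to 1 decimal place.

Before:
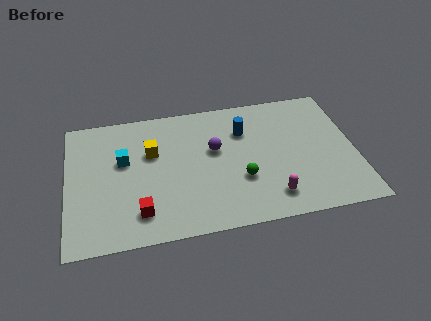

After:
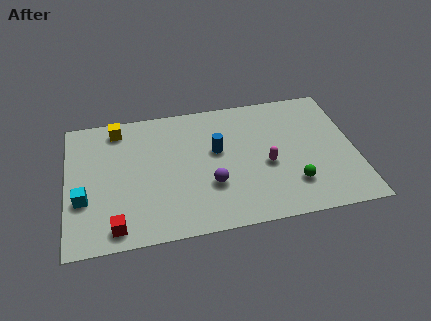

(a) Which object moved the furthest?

the cyan cube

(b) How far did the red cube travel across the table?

1.4

From (3.5, 1.8) to (2.3, 1.1), the red cube covered √(1.2² + 0.7²) ≈ 1.4 units.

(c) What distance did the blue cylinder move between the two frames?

1.8

The blue cylinder moved from about (8.8, 6.2) to (7.4, 5.1), a distance of √(1.4² + 1.1²) ≈ 1.8.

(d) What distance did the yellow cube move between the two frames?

2.5

From (4.2, 5.6) to (2.6, 7.5), the yellow cube covered √(1.6² + 1.9²) ≈ 2.5 units.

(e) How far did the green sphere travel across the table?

2.6

From (8.5, 3.0) to (11.0, 2.2), the green sphere covered √(2.5² + 0.8²) ≈ 2.6 units.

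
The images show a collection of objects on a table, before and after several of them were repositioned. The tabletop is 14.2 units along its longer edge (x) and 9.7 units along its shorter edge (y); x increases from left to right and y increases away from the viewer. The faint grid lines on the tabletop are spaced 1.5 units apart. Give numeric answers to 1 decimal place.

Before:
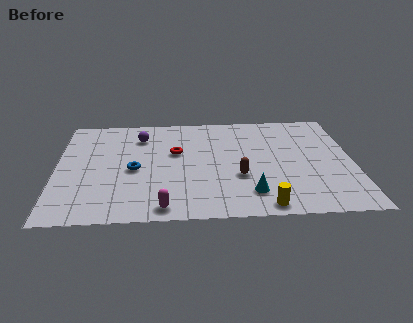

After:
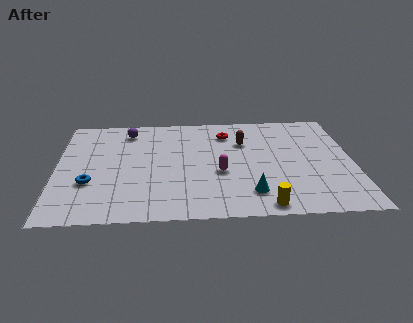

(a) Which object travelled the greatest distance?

the magenta capsule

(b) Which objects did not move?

the cyan cone and the yellow cylinder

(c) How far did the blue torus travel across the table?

2.4

From (3.7, 4.4) to (1.6, 3.3), the blue torus covered √(2.1² + 1.1²) ≈ 2.4 units.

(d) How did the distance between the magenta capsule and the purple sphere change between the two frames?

-0.5

The distance was about 6.6 in the first image and 6.1 in the second, so they moved 0.5 units closer together.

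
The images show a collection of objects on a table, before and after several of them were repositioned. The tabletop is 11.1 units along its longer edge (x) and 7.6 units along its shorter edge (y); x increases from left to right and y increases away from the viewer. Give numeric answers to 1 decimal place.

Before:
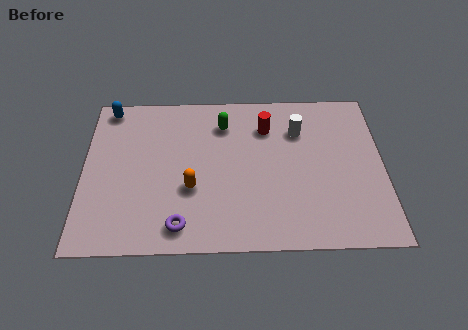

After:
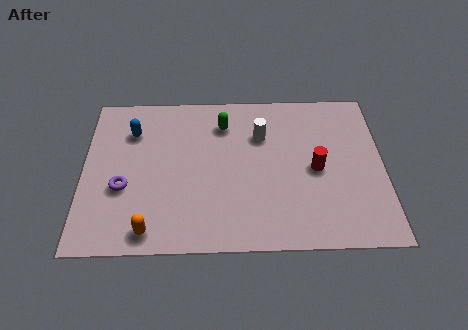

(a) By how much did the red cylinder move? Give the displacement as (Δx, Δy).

(1.8, -2.1)

The red cylinder was at about (6.8, 5.7) and moved to about (8.6, 3.6).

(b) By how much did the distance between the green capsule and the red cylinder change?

+2.5

The distance was about 1.6 in the first image and 4.1 in the second, so they moved 2.5 units further apart.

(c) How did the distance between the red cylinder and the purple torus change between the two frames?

+1.5

They were about 5.6 units apart before and 7.1 after — 1.5 units further apart.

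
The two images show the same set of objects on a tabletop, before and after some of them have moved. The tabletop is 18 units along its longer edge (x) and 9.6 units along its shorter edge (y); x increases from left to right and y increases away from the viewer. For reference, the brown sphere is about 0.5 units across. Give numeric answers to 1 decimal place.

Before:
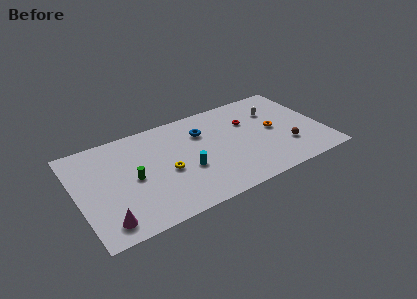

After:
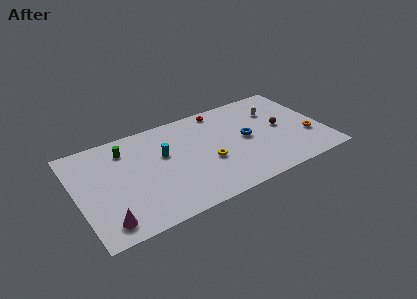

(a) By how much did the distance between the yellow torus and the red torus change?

-1.7

They were about 6.8 units apart before and 5.1 after — 1.7 units closer together.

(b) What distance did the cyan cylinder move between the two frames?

2.6

From (7.8, 3.7) to (6.4, 5.9), the cyan cylinder covered √(1.4² + 2.2²) ≈ 2.6 units.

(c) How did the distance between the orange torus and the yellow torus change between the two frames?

-0.7

The distance was about 8.1 in the first image and 7.4 in the second, so they moved 0.7 units closer together.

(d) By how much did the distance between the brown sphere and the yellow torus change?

-3.1

The distance was about 8.8 in the first image and 5.7 in the second, so they moved 3.1 units closer together.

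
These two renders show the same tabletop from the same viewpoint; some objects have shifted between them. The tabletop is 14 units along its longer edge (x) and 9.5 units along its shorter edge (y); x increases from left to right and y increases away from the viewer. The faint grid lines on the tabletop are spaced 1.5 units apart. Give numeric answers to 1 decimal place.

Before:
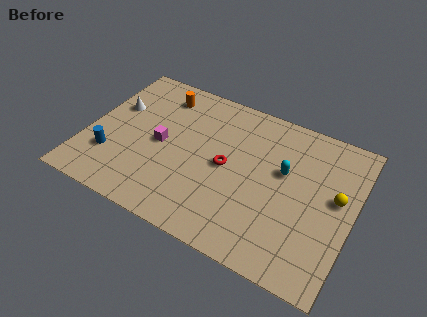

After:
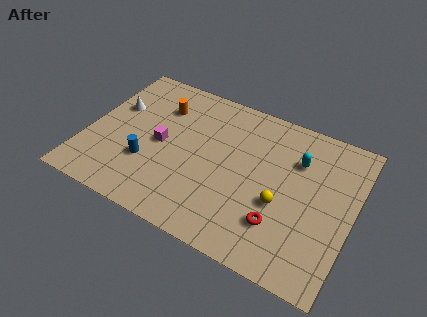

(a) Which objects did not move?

the magenta cube and the white cone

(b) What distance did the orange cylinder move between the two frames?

0.8

The orange cylinder moved from about (3.4, 7.8) to (3.5, 7.0), a distance of √(0.1² + 0.8²) ≈ 0.8.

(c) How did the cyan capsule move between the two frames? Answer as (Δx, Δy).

(0.6, 1.0)

The cyan capsule started near (10.3, 5.7) and ended near (10.9, 6.7).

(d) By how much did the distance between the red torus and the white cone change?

+3.6

The distance was about 6.3 in the first image and 9.9 in the second, so they moved 3.6 units further apart.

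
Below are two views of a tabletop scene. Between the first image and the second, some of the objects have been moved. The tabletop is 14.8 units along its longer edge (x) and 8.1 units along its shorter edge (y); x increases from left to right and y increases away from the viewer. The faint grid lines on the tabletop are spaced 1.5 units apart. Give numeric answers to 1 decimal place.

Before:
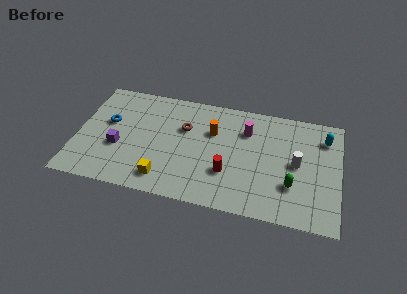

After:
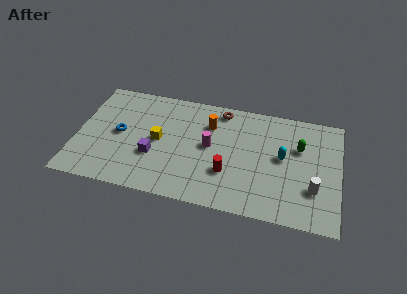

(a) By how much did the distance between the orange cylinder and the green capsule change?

-0.3

The distance was about 5.4 in the first image and 5.1 in the second, so they moved 0.3 units closer together.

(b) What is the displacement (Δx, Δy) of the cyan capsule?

(-2.3, -1.9)

The cyan capsule started near (13.9, 6.3) and ended near (11.6, 4.4).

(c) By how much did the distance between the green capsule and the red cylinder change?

+1.1

They were about 3.6 units apart before and 4.7 after — 1.1 units further apart.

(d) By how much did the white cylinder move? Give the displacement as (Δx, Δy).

(1.0, -1.6)

From the two frames, the white cylinder sits at roughly (12.4, 4.1) before and (13.4, 2.5) after.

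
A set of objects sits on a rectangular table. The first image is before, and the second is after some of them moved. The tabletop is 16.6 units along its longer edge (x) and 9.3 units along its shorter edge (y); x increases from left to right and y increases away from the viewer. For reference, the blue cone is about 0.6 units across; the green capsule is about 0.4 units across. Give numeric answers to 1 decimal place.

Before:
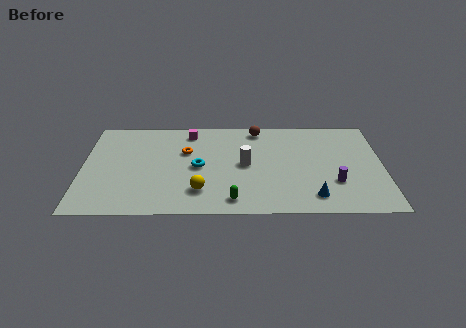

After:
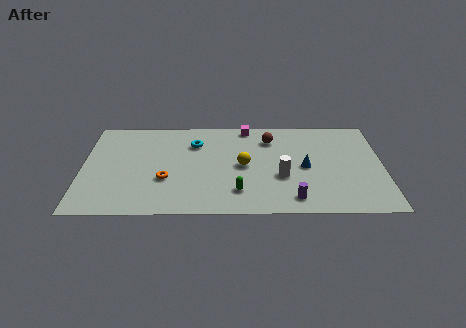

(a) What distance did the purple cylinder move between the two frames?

2.7

From (13.9, 2.9) to (11.6, 1.4), the purple cylinder covered √(2.3² + 1.5²) ≈ 2.7 units.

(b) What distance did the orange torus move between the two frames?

2.9

The orange torus was near (5.7, 6.0) before and (4.6, 3.3) after, so it travelled √(1.1² + 2.7²) ≈ 2.9 units.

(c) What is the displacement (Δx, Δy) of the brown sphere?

(0.7, -1.0)

The brown sphere was at about (9.7, 8.2) and moved to about (10.4, 7.2).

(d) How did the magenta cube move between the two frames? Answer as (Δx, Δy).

(3.2, 0.5)

The magenta cube started near (5.9, 7.9) and ended near (9.1, 8.4).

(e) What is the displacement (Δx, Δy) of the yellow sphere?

(2.4, 2.4)

The yellow sphere was at about (6.5, 2.2) and moved to about (8.9, 4.6).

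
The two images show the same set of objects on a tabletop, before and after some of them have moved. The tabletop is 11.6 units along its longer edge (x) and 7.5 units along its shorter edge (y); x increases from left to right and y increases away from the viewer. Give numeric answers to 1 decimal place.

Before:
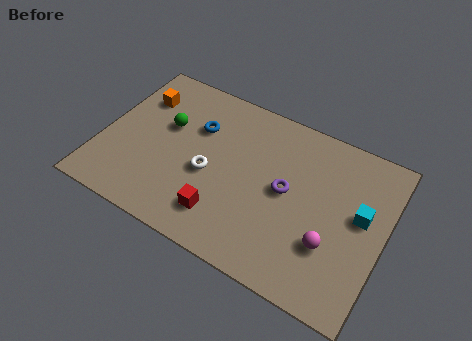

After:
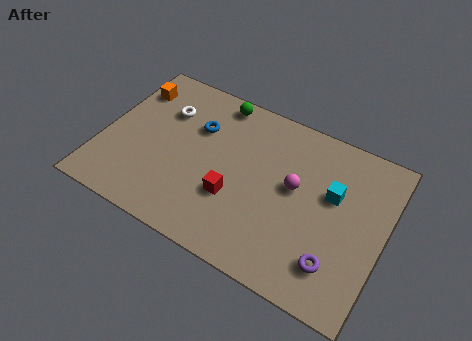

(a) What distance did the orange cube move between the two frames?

0.5

The orange cube moved from about (1.2, 5.5) to (0.8, 5.8), a distance of √(0.4² + 0.3²) ≈ 0.5.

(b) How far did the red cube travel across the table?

1.0

From (5.3, 1.6) to (5.6, 2.6), the red cube covered √(0.3² + 1.0²) ≈ 1.0 units.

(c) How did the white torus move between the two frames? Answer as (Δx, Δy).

(-2.2, 2.1)

From the two frames, the white torus sits at roughly (4.5, 3.2) before and (2.3, 5.3) after.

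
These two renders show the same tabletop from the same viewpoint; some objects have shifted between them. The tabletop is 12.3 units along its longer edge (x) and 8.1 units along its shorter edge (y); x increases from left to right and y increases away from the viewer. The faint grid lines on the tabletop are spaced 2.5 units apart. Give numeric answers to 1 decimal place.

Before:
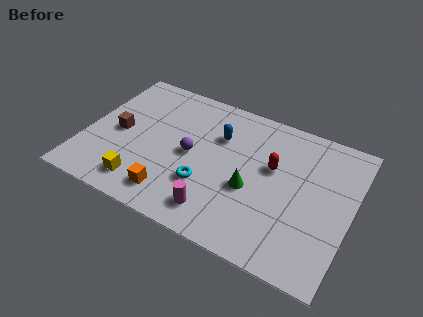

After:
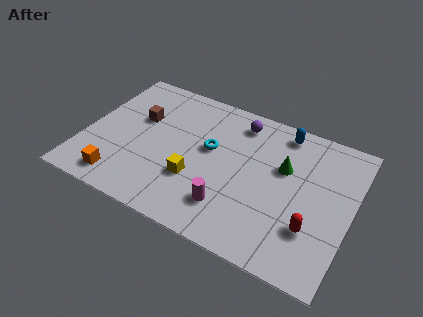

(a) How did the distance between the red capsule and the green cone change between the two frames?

+1.3

Before: roughly 1.8 units apart; after: 3.1. That's 1.3 units further apart.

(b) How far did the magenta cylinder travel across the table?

0.7

From (6.5, 1.4) to (7.0, 1.9), the magenta cylinder covered √(0.5² + 0.5²) ≈ 0.7 units.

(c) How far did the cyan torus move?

2.1

The cyan torus was near (5.8, 2.6) before and (5.7, 4.7) after, so it travelled √(0.1² + 2.1²) ≈ 2.1 units.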